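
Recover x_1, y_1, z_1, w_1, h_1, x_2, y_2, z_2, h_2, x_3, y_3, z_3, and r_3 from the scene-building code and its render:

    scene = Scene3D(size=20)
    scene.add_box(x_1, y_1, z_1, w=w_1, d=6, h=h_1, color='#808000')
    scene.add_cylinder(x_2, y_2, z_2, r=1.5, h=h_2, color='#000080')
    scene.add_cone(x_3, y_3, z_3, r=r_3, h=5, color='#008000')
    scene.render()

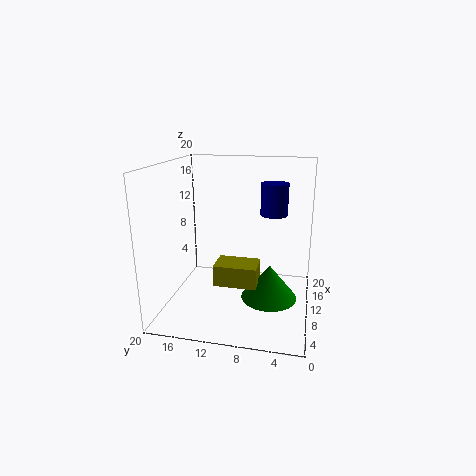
x_1 = 7.5, y_1 = 7, z_1 = 3.5, w_1 = 4, h_1 = 3, x_2 = 3.5, y_2 = 4.5, z_2 = 15.5, h_2 = 3.5, x_3 = 10.5, y_3 = 5.5, z_3 = 1, r_3 = 4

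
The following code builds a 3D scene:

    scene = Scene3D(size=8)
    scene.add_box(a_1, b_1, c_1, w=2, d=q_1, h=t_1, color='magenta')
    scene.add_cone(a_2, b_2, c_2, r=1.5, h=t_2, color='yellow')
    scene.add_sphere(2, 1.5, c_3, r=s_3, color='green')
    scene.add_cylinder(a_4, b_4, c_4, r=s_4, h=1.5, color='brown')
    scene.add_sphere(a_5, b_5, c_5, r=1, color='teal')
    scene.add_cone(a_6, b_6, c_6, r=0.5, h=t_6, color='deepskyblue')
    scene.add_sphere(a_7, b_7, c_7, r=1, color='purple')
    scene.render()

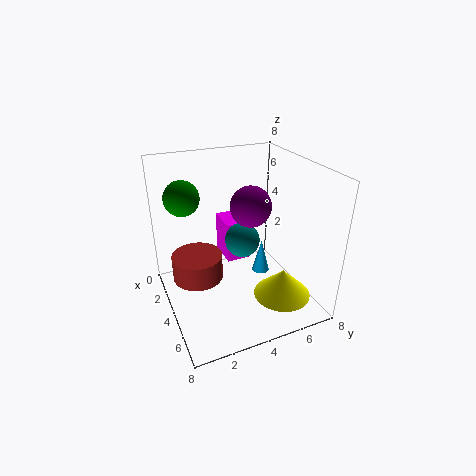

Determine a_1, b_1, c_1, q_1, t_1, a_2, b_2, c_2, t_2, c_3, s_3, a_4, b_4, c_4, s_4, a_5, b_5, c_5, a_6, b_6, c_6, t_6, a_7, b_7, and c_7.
a_1 = 0.5
b_1 = 4
c_1 = 1.5
q_1 = 1.5
t_1 = 2.5
a_2 = 6.5
b_2 = 5.5
c_2 = 1.5
t_2 = 1.5
c_3 = 6
s_3 = 1
a_4 = 2.5
b_4 = 2
c_4 = 1
s_4 = 1.5
a_5 = 3.5
b_5 = 4.5
c_5 = 3.5
a_6 = 4
b_6 = 5.5
c_6 = 1.5
t_6 = 2
a_7 = 5.5
b_7 = 4
c_7 = 6.5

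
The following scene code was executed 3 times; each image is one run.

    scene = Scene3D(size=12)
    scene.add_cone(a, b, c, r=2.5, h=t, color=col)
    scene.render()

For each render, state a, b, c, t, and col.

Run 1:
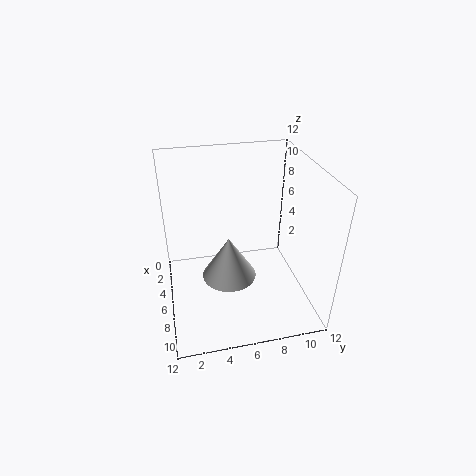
a = 4.5
b = 5.5
c = 1
t = 4
col = 'lightgray'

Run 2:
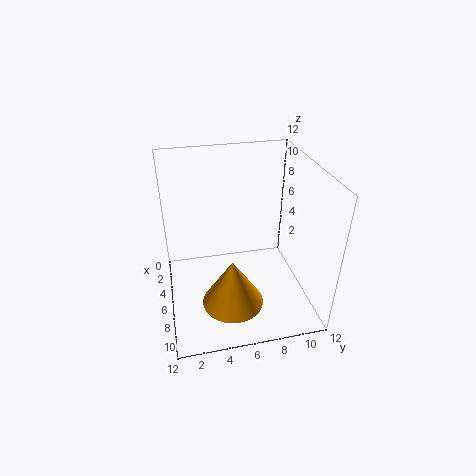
a = 8.5
b = 5
c = 1.5
t = 4
col = 'orange'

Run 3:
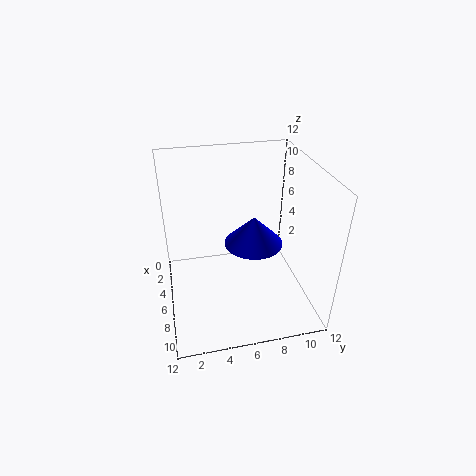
a = 5.5
b = 7.5
c = 5
t = 2.5
col = 'blue'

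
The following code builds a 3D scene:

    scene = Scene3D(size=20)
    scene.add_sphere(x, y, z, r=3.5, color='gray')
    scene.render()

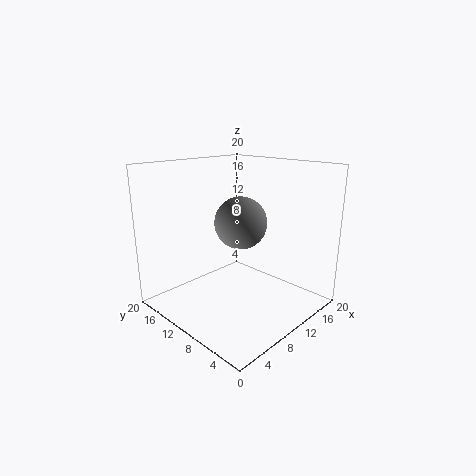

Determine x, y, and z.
x = 9.5
y = 9
z = 12.5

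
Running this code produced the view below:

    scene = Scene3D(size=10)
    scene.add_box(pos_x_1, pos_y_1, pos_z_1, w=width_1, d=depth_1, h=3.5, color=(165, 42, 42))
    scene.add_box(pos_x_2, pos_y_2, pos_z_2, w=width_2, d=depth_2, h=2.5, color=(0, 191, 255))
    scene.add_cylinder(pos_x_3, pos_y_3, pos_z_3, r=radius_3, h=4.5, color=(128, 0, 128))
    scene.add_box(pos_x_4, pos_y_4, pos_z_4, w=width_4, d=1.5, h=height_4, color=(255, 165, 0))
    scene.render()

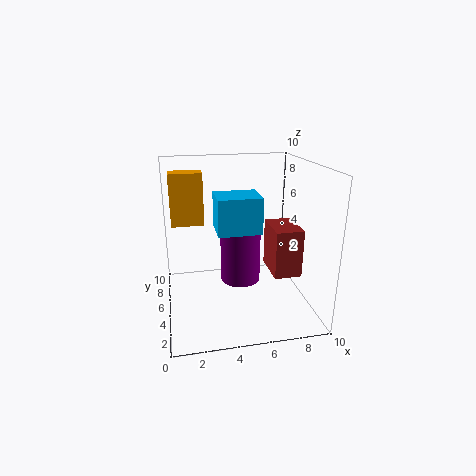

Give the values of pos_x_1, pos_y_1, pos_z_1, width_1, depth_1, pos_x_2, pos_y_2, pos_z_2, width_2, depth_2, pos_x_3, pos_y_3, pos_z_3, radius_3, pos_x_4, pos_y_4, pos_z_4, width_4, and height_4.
pos_x_1 = 7.5; pos_y_1 = 4; pos_z_1 = 2; width_1 = 2; depth_1 = 3; pos_x_2 = 3.5; pos_y_2 = 4; pos_z_2 = 5.5; width_2 = 3; depth_2 = 2.5; pos_x_3 = 5.5; pos_y_3 = 6.5; pos_z_3 = 1; radius_3 = 1.5; pos_x_4 = 0.5; pos_y_4 = 8; pos_z_4 = 5; width_4 = 2.5; height_4 = 4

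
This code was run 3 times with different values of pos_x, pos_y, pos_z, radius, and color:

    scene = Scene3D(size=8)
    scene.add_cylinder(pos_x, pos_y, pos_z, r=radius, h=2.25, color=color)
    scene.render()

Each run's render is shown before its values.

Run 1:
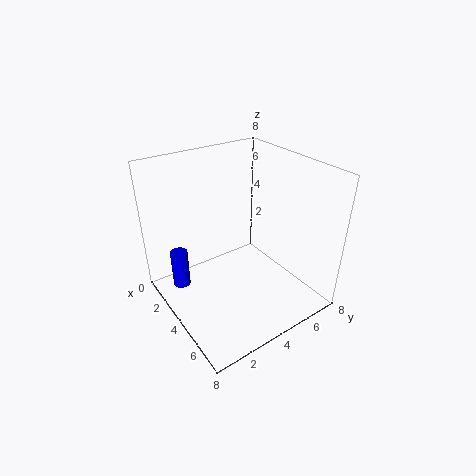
pos_x = 2, pos_y = 1.25, pos_z = 0.75, radius = 0.5, color = 'blue'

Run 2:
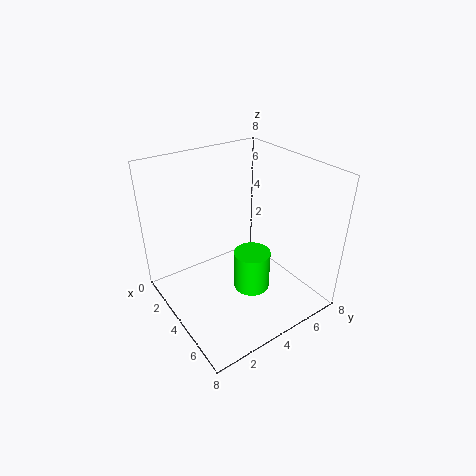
pos_x = 5, pos_y = 4.25, pos_z = 1.25, radius = 1, color = 'lime'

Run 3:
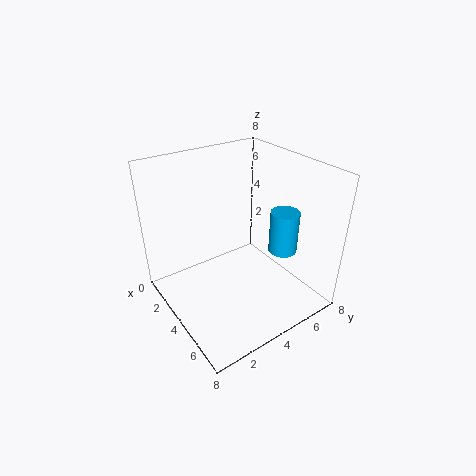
pos_x = 6, pos_y = 5.5, pos_z = 3.75, radius = 0.75, color = 'deepskyblue'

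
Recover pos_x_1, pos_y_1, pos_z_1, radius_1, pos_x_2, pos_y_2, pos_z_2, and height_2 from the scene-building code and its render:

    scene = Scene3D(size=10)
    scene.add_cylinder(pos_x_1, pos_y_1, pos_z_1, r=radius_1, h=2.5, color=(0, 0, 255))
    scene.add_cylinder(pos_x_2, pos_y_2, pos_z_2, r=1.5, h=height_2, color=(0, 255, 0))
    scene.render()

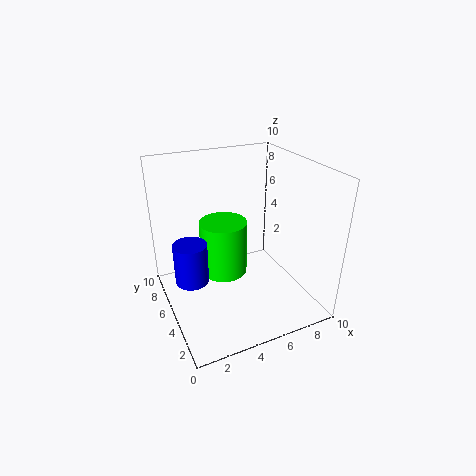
pos_x_1 = 1
pos_y_1 = 3
pos_z_1 = 4
radius_1 = 1
pos_x_2 = 3.5
pos_y_2 = 4
pos_z_2 = 3.5
height_2 = 3.5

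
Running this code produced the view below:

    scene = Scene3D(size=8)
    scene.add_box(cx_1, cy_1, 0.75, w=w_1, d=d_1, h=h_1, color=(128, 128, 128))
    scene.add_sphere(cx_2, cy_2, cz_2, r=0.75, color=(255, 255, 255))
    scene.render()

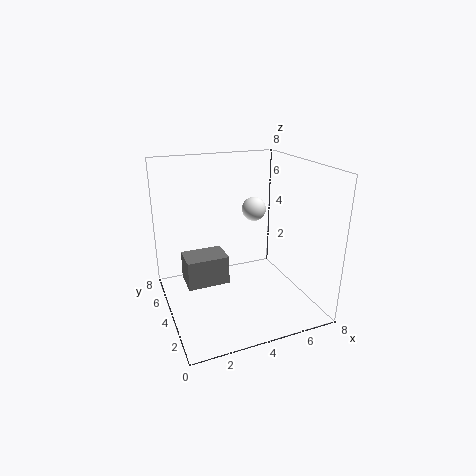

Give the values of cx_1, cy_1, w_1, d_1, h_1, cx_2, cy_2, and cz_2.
cx_1 = 1.25; cy_1 = 4.75; w_1 = 2.5; d_1 = 1.75; h_1 = 1.75; cx_2 = 6; cy_2 = 6.25; cz_2 = 4.75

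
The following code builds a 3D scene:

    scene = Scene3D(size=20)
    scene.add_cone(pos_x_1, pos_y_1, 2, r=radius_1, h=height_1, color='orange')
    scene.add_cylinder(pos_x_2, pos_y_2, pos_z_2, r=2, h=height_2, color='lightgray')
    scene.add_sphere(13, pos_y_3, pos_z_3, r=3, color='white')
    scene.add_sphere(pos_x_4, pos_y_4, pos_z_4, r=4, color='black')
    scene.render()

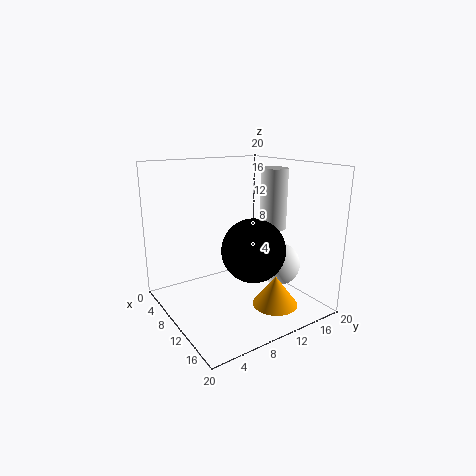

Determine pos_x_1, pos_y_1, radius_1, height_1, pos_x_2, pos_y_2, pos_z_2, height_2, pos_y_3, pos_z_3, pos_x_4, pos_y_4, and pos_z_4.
pos_x_1 = 16
pos_y_1 = 12
radius_1 = 3
height_1 = 4
pos_x_2 = 9
pos_y_2 = 17
pos_z_2 = 10
height_2 = 9
pos_y_3 = 15
pos_z_3 = 6
pos_x_4 = 15
pos_y_4 = 9
pos_z_4 = 10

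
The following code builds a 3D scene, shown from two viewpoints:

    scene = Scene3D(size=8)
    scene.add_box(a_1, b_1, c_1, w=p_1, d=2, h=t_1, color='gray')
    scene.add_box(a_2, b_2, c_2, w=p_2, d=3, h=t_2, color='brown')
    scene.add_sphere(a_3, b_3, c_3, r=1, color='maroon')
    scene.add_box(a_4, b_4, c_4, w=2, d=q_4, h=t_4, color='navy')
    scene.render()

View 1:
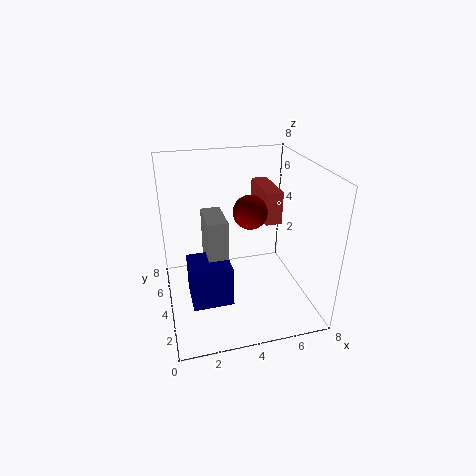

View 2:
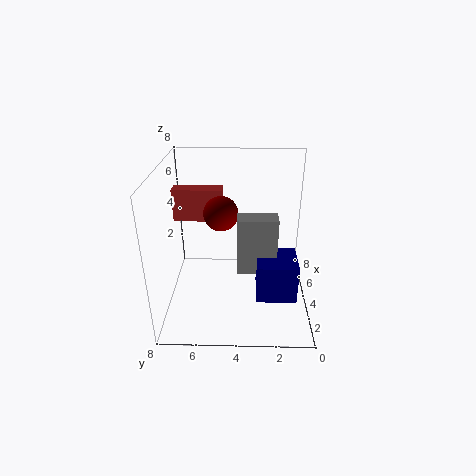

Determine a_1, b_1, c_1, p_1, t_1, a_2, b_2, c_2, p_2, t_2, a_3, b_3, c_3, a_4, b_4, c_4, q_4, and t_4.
a_1 = 2
b_1 = 2
c_1 = 3
p_1 = 1
t_1 = 3
a_2 = 6
b_2 = 5
c_2 = 4
p_2 = 1
t_2 = 2
a_3 = 5
b_3 = 5
c_3 = 5
a_4 = 1
b_4 = 1
c_4 = 2
q_4 = 2
t_4 = 2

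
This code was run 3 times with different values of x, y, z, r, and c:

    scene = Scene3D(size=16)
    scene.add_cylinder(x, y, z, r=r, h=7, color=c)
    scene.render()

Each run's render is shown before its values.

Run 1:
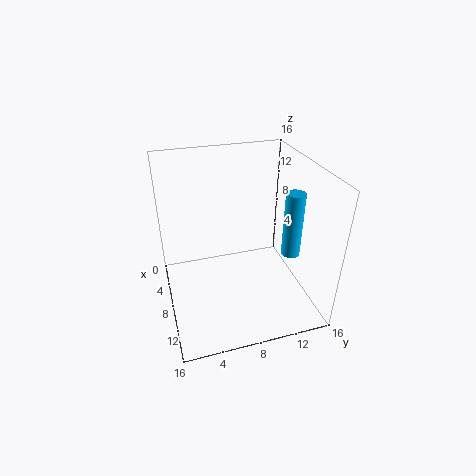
x = 11, y = 13, z = 7, r = 1, c = 'deepskyblue'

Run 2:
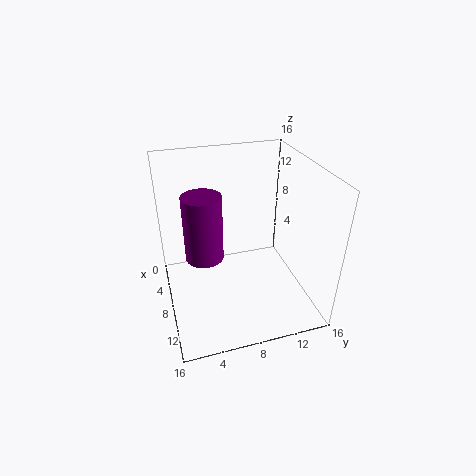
x = 9, y = 4, z = 7, r = 2, c = 'purple'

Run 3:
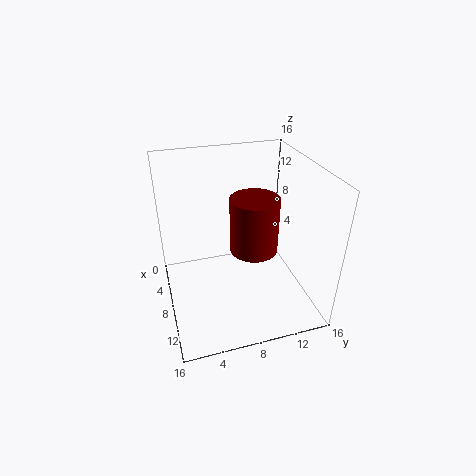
x = 5, y = 11, z = 4, r = 3, c = 'maroon'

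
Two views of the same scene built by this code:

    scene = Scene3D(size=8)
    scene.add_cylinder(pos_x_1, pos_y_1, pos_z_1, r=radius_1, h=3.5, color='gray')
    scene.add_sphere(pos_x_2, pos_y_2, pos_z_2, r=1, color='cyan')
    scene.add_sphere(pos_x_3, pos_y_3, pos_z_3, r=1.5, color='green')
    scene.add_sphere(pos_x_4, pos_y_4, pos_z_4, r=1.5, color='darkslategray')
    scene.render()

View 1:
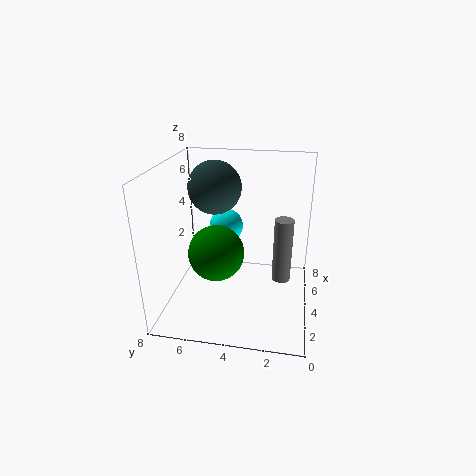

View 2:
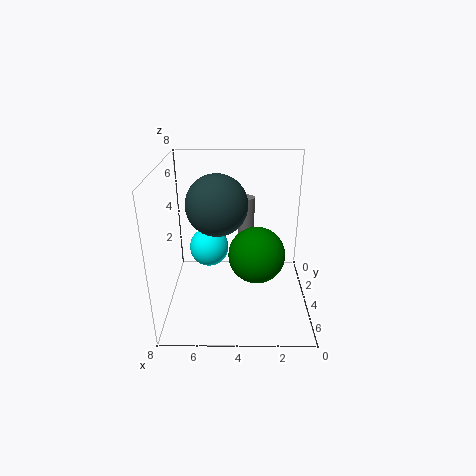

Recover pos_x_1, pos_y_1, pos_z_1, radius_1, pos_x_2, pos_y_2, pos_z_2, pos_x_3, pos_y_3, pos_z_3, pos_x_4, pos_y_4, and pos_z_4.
pos_x_1 = 3.5
pos_y_1 = 1.5
pos_z_1 = 2
radius_1 = 0.5
pos_x_2 = 5.5
pos_y_2 = 5
pos_z_2 = 4
pos_x_3 = 3
pos_y_3 = 5
pos_z_3 = 3.5
pos_x_4 = 5
pos_y_4 = 5.5
pos_z_4 = 6.5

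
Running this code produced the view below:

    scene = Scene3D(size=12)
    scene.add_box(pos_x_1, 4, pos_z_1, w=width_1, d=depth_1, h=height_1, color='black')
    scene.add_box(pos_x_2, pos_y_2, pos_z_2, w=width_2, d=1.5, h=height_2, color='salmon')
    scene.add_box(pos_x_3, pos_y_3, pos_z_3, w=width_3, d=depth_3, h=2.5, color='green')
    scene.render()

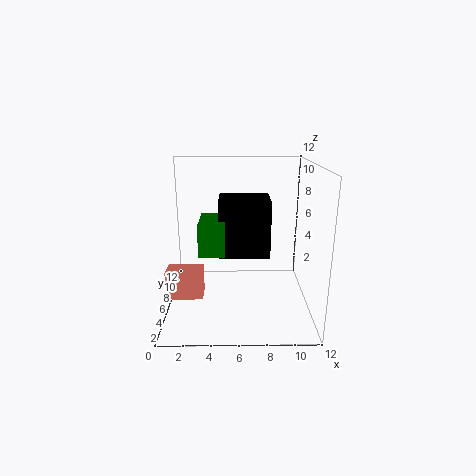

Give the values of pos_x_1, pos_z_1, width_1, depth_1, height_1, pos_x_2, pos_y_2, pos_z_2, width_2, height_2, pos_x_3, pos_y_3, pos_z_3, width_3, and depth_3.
pos_x_1 = 4.5, pos_z_1 = 5, width_1 = 4, depth_1 = 3.5, height_1 = 4.5, pos_x_2 = 1, pos_y_2 = 0.5, pos_z_2 = 3.5, width_2 = 2.5, height_2 = 2, pos_x_3 = 3, pos_y_3 = 3, pos_z_3 = 5.5, width_3 = 2, depth_3 = 3.5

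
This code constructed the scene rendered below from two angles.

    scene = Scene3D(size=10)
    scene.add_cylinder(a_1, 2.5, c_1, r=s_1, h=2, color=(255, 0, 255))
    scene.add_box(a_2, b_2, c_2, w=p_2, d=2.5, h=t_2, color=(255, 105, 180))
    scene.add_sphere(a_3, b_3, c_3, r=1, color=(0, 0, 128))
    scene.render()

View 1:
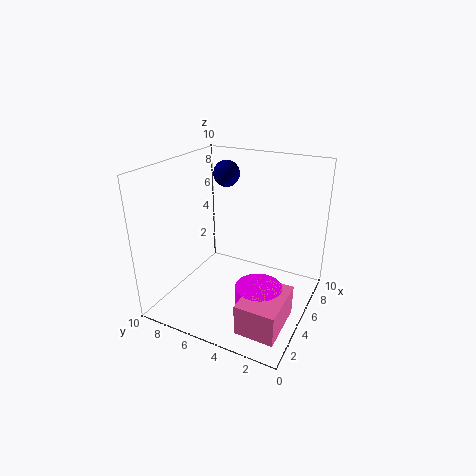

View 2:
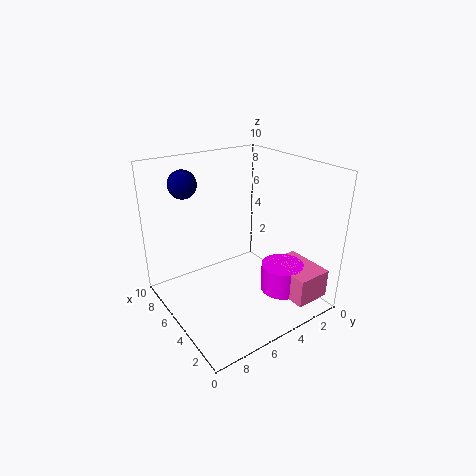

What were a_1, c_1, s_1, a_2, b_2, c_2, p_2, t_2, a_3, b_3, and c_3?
a_1 = 3, c_1 = 1, s_1 = 1.5, a_2 = 0.5, b_2 = 0.5, c_2 = 1, p_2 = 3.5, t_2 = 2, a_3 = 8, b_3 = 7.5, c_3 = 8.5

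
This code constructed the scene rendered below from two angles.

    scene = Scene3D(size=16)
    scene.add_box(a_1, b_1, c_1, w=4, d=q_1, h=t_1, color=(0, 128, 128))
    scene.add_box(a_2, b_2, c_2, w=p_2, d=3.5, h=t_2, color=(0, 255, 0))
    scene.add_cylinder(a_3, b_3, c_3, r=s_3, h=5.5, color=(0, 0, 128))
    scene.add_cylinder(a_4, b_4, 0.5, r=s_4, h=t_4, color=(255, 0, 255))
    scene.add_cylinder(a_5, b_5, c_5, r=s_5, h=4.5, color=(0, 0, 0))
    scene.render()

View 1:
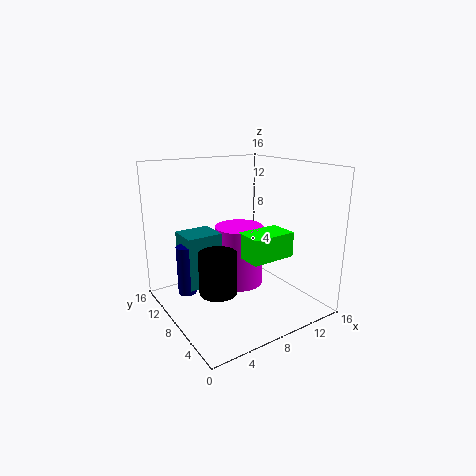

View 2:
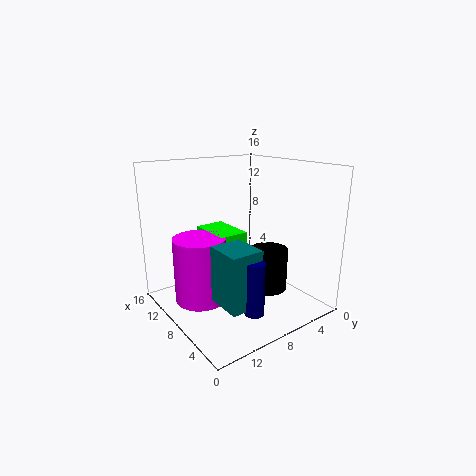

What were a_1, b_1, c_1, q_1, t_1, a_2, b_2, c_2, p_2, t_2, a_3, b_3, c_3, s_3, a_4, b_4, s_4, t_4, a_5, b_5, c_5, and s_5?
a_1 = 2.5, b_1 = 9, c_1 = 2.5, q_1 = 3.5, t_1 = 6, a_2 = 9, b_2 = 6, c_2 = 5, p_2 = 5.5, t_2 = 3, a_3 = 2.5, b_3 = 10, c_3 = 2, s_3 = 1, a_4 = 10.5, b_4 = 11.5, s_4 = 3, t_4 = 7.5, a_5 = 4.5, b_5 = 6.5, c_5 = 3, s_5 = 2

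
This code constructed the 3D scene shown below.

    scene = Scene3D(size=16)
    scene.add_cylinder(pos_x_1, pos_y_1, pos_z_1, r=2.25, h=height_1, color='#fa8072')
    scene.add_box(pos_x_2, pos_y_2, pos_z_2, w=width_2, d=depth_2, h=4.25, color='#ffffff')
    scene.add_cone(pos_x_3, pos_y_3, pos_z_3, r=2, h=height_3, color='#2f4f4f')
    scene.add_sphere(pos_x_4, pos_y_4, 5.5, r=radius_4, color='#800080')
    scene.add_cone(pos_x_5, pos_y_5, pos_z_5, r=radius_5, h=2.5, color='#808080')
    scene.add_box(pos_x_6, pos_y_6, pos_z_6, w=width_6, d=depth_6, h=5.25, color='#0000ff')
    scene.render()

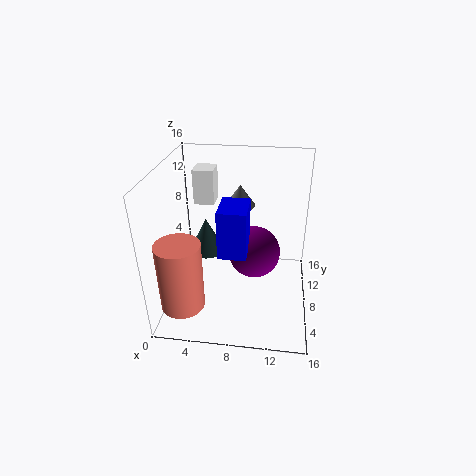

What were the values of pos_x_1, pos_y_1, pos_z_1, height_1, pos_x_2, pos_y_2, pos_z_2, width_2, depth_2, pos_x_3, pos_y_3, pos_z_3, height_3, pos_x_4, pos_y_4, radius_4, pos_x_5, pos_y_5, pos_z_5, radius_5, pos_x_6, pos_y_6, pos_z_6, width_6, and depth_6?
pos_x_1 = 3; pos_y_1 = 2.25; pos_z_1 = 3; height_1 = 7.25; pos_x_2 = 2; pos_y_2 = 12.25; pos_z_2 = 9.75; width_2 = 2.5; depth_2 = 2.75; pos_x_3 = 4.25; pos_y_3 = 8.75; pos_z_3 = 5.75; height_3 = 4; pos_x_4 = 9.75; pos_y_4 = 9.25; radius_4 = 3; pos_x_5 = 7.75; pos_y_5 = 11.75; pos_z_5 = 10.25; radius_5 = 1.75; pos_x_6 = 6.25; pos_y_6 = 4.75; pos_z_6 = 7.25; width_6 = 3; depth_6 = 4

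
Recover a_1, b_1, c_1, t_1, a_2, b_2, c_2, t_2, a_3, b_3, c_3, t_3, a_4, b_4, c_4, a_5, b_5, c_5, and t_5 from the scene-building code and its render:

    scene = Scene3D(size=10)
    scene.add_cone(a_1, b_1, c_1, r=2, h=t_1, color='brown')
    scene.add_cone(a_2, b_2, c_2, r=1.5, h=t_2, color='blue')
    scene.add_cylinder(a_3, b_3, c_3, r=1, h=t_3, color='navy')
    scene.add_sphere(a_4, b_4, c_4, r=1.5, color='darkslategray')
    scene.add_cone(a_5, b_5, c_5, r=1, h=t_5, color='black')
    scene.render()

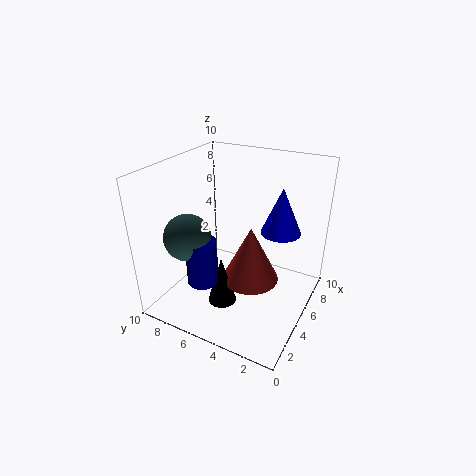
a_1 = 5, b_1 = 4, c_1 = 2, t_1 = 4, a_2 = 8, b_2 = 3, c_2 = 4.5, t_2 = 3.5, a_3 = 2, b_3 = 6, c_3 = 3, t_3 = 3, a_4 = 2, b_4 = 7, c_4 = 6, a_5 = 3.5, b_5 = 5.5, c_5 = 0.5, t_5 = 3.5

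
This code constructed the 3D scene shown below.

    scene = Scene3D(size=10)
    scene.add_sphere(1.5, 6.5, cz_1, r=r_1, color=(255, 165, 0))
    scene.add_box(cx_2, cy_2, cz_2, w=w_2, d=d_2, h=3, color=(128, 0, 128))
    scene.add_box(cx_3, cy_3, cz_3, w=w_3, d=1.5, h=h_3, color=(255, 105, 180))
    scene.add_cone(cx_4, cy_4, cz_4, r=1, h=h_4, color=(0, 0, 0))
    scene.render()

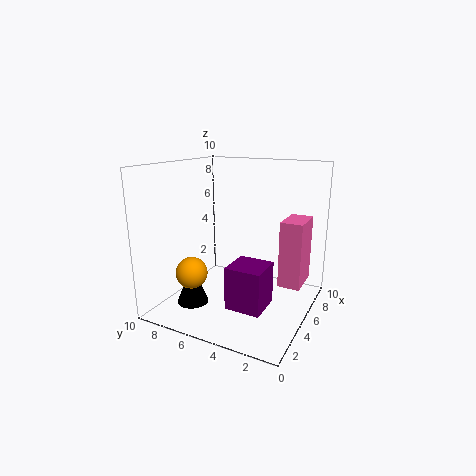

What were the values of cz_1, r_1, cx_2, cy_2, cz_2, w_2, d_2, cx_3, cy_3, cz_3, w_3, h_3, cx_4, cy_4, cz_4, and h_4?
cz_1 = 3.5
r_1 = 1
cx_2 = 3
cy_2 = 2.5
cz_2 = 0.5
w_2 = 2.5
d_2 = 2.5
cx_3 = 5
cy_3 = 0.5
cz_3 = 2
w_3 = 2.5
h_3 = 4.5
cx_4 = 1.5
cy_4 = 6.5
cz_4 = 1.5
h_4 = 2.5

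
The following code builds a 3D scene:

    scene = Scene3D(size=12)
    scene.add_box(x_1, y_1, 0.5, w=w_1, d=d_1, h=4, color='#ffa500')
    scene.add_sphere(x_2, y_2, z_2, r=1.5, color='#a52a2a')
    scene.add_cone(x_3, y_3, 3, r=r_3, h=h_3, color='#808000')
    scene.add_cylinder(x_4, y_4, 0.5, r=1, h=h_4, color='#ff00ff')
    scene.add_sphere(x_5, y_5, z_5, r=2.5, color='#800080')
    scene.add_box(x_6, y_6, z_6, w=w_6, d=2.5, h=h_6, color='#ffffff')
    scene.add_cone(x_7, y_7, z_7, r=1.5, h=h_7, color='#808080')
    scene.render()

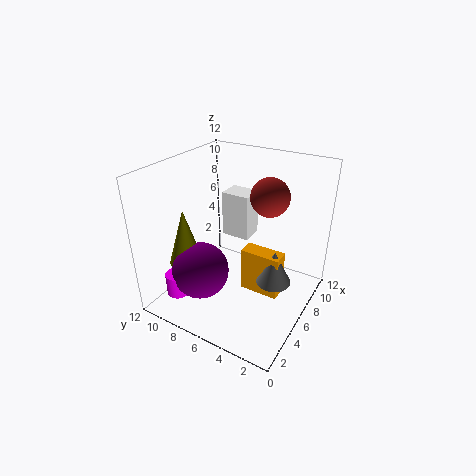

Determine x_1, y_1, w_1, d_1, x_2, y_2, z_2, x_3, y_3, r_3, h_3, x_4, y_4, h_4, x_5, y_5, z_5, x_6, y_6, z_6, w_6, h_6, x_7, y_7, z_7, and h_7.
x_1 = 6.5; y_1 = 2.5; w_1 = 1.5; d_1 = 3.5; x_2 = 6.5; y_2 = 3.5; z_2 = 10; x_3 = 4.5; y_3 = 10.5; r_3 = 1.5; h_3 = 5; x_4 = 3; y_4 = 10.5; h_4 = 2; x_5 = 4.5; y_5 = 9; z_5 = 2.5; x_6 = 7.5; y_6 = 6; z_6 = 5; w_6 = 2; h_6 = 4; x_7 = 7; y_7 = 3; z_7 = 2; h_7 = 3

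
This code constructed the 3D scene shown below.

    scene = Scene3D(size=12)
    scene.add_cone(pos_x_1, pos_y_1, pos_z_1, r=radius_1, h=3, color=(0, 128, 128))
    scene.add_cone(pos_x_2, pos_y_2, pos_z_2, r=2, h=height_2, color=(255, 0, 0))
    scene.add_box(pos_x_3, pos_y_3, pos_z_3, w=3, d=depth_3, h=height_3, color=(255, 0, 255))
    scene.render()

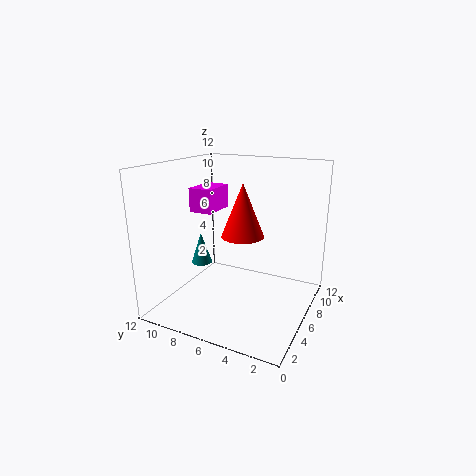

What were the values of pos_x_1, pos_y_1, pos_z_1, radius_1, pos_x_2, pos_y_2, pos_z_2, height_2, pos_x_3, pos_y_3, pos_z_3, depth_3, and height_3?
pos_x_1 = 8; pos_y_1 = 11; pos_z_1 = 2; radius_1 = 1; pos_x_2 = 9; pos_y_2 = 7; pos_z_2 = 5; height_2 = 5; pos_x_3 = 5; pos_y_3 = 8; pos_z_3 = 8; depth_3 = 2; height_3 = 2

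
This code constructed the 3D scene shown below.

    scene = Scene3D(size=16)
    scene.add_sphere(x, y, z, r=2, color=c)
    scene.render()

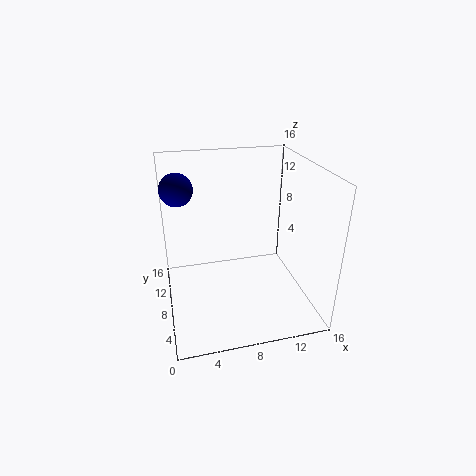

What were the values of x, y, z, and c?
x = 2; y = 14; z = 12; c = 'navy'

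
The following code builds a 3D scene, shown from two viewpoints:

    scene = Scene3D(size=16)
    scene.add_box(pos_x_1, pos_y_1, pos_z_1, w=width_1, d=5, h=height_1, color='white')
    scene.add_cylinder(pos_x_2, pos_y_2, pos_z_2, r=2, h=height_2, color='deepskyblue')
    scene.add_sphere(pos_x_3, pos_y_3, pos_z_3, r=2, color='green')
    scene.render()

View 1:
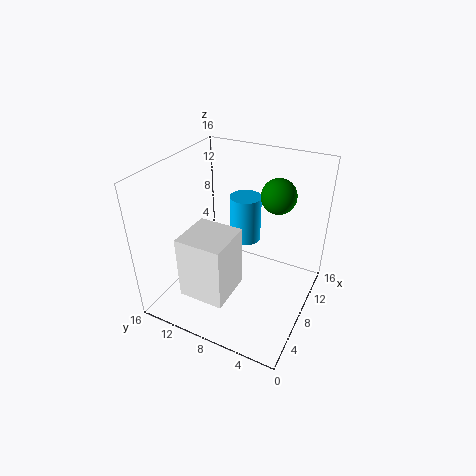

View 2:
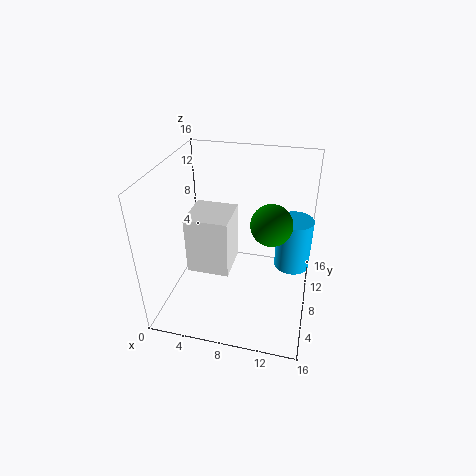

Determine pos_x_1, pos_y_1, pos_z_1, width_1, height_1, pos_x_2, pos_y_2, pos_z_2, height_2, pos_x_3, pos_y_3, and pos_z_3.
pos_x_1 = 2; pos_y_1 = 7; pos_z_1 = 3; width_1 = 5; height_1 = 7; pos_x_2 = 14; pos_y_2 = 10; pos_z_2 = 4; height_2 = 6; pos_x_3 = 12; pos_y_3 = 5; pos_z_3 = 12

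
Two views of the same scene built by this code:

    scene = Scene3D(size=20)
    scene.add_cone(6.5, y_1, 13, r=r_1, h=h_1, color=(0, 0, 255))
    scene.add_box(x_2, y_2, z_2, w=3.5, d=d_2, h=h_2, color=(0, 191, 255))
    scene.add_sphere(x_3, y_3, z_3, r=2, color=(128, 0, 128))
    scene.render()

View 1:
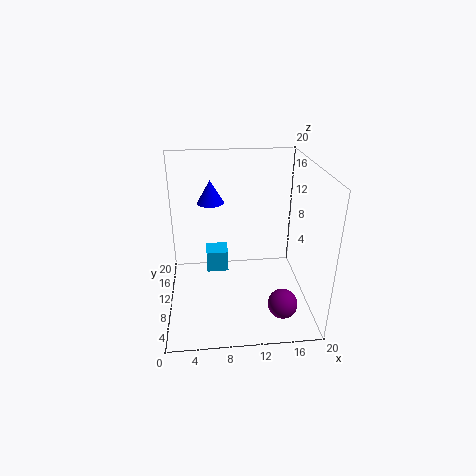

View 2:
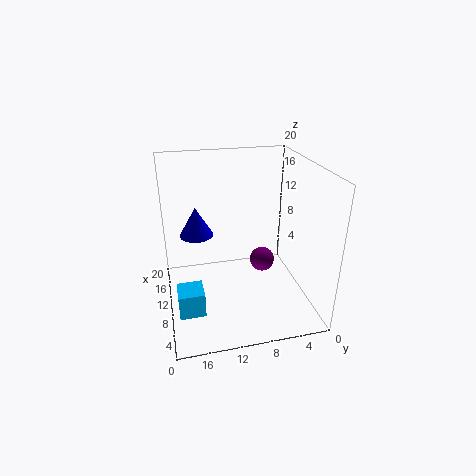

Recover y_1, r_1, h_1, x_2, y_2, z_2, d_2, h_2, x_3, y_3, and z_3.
y_1 = 16
r_1 = 2
h_1 = 3.5
x_2 = 5.5
y_2 = 15.5
z_2 = 1
d_2 = 3.5
h_2 = 3.5
x_3 = 15.5
y_3 = 4.5
z_3 = 2.5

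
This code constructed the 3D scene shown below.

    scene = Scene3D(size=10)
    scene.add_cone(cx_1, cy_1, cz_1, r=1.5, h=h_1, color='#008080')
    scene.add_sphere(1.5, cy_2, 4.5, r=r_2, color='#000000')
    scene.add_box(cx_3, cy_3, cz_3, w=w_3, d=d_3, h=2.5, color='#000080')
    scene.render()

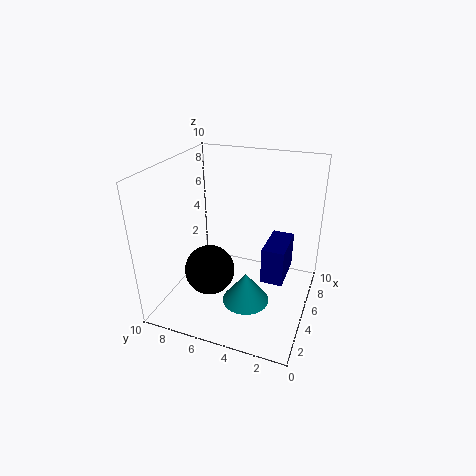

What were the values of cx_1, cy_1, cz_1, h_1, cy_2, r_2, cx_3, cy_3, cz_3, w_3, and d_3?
cx_1 = 2.5, cy_1 = 3.5, cz_1 = 2, h_1 = 2, cy_2 = 5.5, r_2 = 1.5, cx_3 = 4, cy_3 = 1.5, cz_3 = 2.5, w_3 = 3, d_3 = 1.5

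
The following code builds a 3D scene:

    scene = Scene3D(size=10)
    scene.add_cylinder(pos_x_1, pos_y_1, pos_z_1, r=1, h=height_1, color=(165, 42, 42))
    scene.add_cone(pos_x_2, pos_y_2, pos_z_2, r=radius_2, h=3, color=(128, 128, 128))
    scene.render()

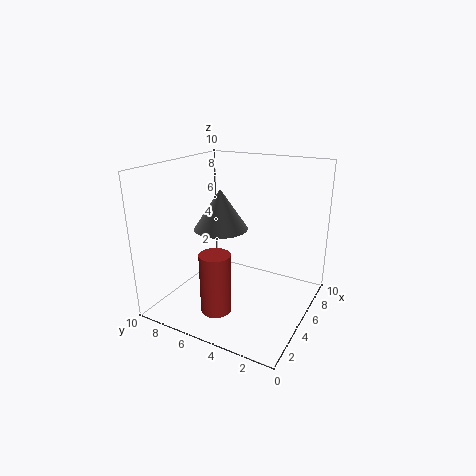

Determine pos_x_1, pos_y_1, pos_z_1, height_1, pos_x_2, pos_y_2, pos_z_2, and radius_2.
pos_x_1 = 2, pos_y_1 = 5, pos_z_1 = 1, height_1 = 4, pos_x_2 = 6, pos_y_2 = 7, pos_z_2 = 5, radius_2 = 2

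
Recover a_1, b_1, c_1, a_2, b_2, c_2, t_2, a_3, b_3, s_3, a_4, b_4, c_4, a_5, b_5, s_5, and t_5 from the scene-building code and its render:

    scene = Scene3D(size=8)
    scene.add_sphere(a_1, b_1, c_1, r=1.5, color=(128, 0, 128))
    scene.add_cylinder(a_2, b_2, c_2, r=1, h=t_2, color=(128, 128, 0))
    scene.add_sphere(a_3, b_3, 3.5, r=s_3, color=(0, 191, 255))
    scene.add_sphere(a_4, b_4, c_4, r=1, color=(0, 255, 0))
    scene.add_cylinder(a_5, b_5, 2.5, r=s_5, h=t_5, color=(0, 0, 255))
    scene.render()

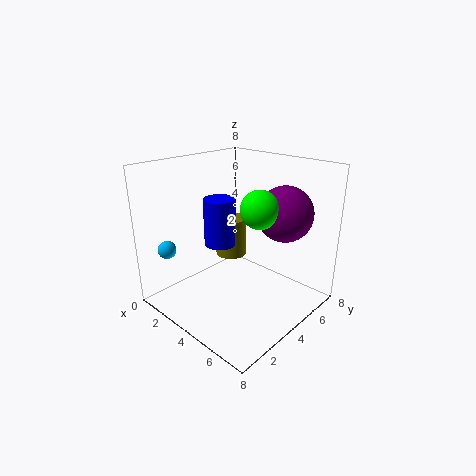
a_1 = 6; b_1 = 5.5; c_1 = 5.5; a_2 = 1.5; b_2 = 6; c_2 = 1.5; t_2 = 2.5; a_3 = 1.5; b_3 = 1; s_3 = 0.5; a_4 = 5.5; b_4 = 4; c_4 = 6; a_5 = 1.5; b_5 = 5; s_5 = 1; t_5 = 3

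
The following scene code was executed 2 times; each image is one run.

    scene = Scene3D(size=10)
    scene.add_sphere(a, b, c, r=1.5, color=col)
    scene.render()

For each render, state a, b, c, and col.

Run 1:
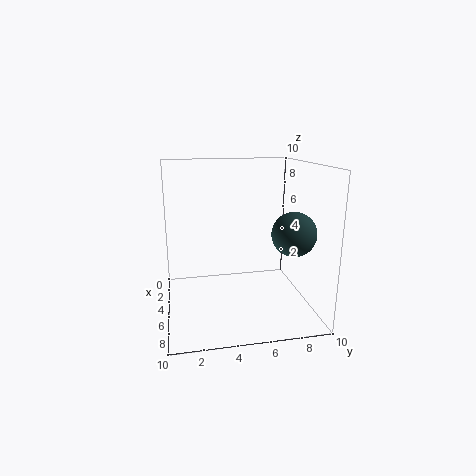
a = 6.5, b = 8.5, c = 5.5, col = 'darkslategray'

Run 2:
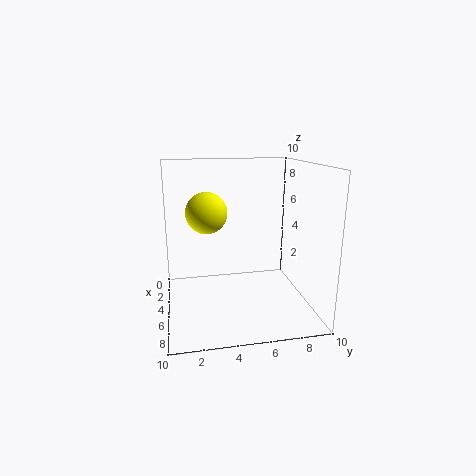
a = 3.5, b = 3, c = 6.5, col = 'yellow'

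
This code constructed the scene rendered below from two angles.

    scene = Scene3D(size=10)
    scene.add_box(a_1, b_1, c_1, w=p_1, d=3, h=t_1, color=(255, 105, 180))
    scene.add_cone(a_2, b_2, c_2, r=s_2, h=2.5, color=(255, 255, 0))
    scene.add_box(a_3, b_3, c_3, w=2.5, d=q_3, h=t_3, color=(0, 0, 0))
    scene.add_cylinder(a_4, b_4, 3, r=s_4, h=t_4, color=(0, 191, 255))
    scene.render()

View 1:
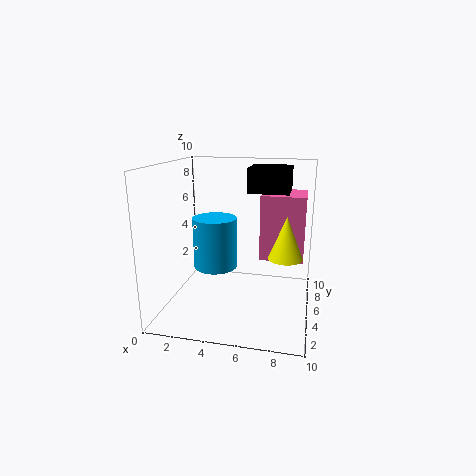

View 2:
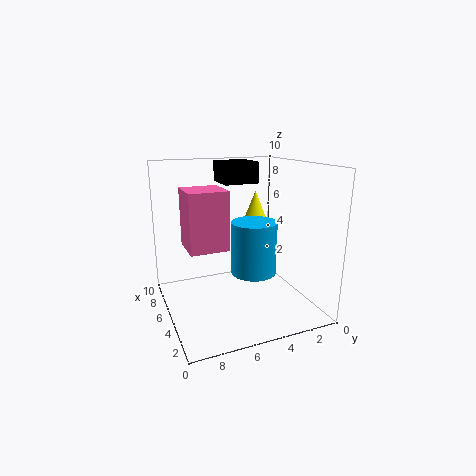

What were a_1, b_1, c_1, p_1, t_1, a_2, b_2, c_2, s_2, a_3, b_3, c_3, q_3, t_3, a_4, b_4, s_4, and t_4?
a_1 = 6.5
b_1 = 5
c_1 = 3.5
p_1 = 3
t_1 = 4.5
a_2 = 8.5
b_2 = 2
c_2 = 5
s_2 = 1
a_3 = 6
b_3 = 3
c_3 = 8.5
q_3 = 2.5
t_3 = 1.5
a_4 = 3.5
b_4 = 4.5
s_4 = 1.5
t_4 = 3.5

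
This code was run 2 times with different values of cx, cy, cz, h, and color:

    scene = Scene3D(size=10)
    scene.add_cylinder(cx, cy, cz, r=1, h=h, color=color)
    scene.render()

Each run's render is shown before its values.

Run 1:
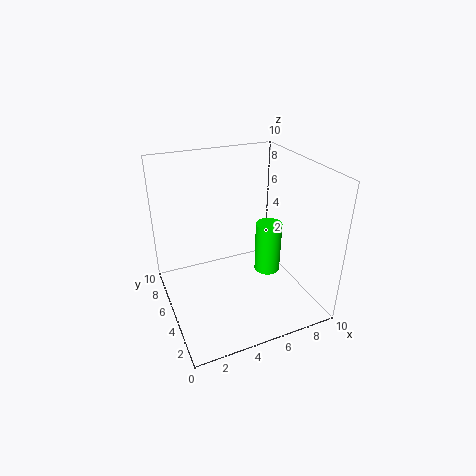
cx = 8; cy = 6; cz = 1; h = 4; color = 'lime'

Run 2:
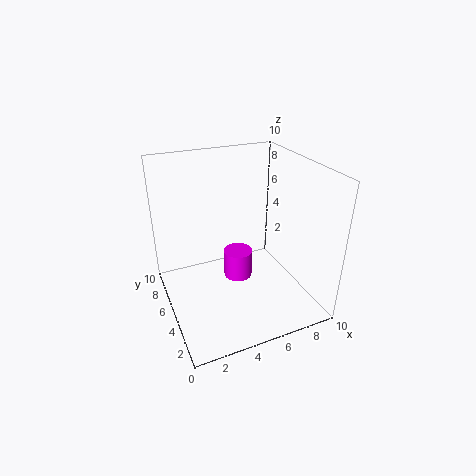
cx = 5; cy = 5; cz = 2; h = 2; color = 'magenta'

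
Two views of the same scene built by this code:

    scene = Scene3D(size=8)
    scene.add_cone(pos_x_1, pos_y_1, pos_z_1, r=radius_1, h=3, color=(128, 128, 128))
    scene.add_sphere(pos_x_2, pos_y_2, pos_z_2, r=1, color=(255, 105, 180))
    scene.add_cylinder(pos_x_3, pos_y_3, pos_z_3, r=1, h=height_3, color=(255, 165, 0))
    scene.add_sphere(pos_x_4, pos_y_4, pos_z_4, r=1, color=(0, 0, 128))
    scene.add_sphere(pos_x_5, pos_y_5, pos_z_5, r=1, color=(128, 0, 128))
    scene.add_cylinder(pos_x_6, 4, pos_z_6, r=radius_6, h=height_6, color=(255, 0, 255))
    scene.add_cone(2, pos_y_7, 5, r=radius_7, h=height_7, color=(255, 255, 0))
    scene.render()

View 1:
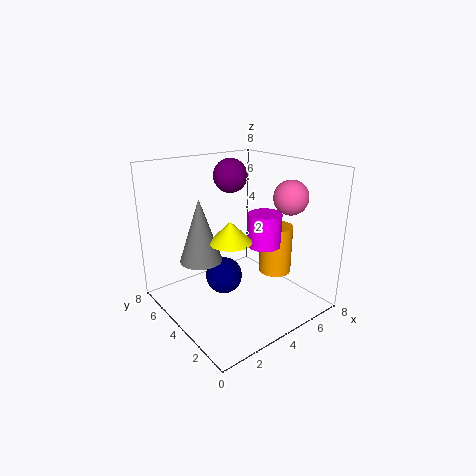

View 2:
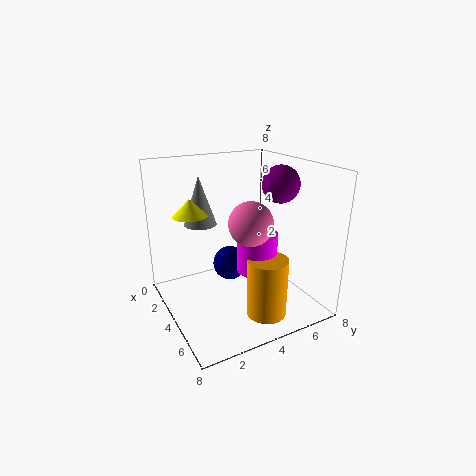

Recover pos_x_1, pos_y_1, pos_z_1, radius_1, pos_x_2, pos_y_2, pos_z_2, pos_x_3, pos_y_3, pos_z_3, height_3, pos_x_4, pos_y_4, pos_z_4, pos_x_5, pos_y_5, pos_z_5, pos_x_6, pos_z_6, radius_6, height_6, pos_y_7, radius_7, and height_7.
pos_x_1 = 1
pos_y_1 = 3
pos_z_1 = 4
radius_1 = 1
pos_x_2 = 7
pos_y_2 = 3
pos_z_2 = 6
pos_x_3 = 7
pos_y_3 = 4
pos_z_3 = 1
height_3 = 3
pos_x_4 = 3
pos_y_4 = 4
pos_z_4 = 2
pos_x_5 = 5
pos_y_5 = 6
pos_z_5 = 7
pos_x_6 = 6
pos_z_6 = 3
radius_6 = 1
height_6 = 2
pos_y_7 = 2
radius_7 = 1
height_7 = 1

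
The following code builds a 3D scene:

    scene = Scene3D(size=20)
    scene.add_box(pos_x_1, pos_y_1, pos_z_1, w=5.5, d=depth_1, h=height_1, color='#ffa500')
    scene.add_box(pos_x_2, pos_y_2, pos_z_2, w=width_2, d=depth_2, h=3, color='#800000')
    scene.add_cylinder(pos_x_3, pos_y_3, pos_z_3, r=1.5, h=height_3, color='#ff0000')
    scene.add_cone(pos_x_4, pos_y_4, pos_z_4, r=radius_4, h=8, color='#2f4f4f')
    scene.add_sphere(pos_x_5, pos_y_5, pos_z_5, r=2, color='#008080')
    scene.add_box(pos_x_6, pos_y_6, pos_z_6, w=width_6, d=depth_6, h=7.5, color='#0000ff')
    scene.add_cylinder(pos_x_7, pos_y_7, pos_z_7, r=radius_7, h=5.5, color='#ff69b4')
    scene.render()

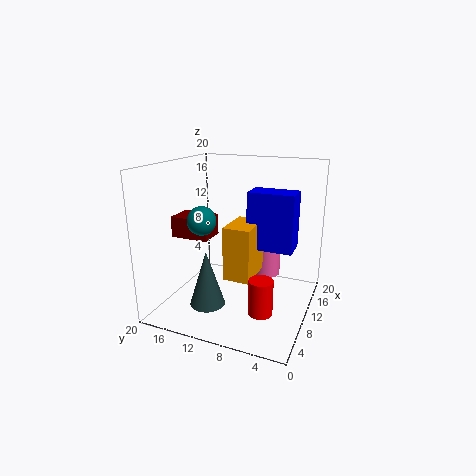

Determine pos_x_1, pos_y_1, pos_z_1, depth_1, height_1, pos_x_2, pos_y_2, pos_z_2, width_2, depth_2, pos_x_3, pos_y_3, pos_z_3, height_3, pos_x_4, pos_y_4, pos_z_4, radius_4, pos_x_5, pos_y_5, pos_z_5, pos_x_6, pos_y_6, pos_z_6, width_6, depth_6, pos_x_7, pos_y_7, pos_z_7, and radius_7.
pos_x_1 = 5
pos_y_1 = 6.5
pos_z_1 = 6
depth_1 = 3.5
height_1 = 7
pos_x_2 = 8
pos_y_2 = 14
pos_z_2 = 9.5
width_2 = 4
depth_2 = 5.5
pos_x_3 = 4
pos_y_3 = 4.5
pos_z_3 = 3
height_3 = 4.5
pos_x_4 = 7
pos_y_4 = 13.5
pos_z_4 = 0.5
radius_4 = 2.5
pos_x_5 = 8
pos_y_5 = 14.5
pos_z_5 = 12.5
pos_x_6 = 8
pos_y_6 = 2
pos_z_6 = 9.5
width_6 = 3.5
depth_6 = 6
pos_x_7 = 14
pos_y_7 = 7
pos_z_7 = 3.5
radius_7 = 2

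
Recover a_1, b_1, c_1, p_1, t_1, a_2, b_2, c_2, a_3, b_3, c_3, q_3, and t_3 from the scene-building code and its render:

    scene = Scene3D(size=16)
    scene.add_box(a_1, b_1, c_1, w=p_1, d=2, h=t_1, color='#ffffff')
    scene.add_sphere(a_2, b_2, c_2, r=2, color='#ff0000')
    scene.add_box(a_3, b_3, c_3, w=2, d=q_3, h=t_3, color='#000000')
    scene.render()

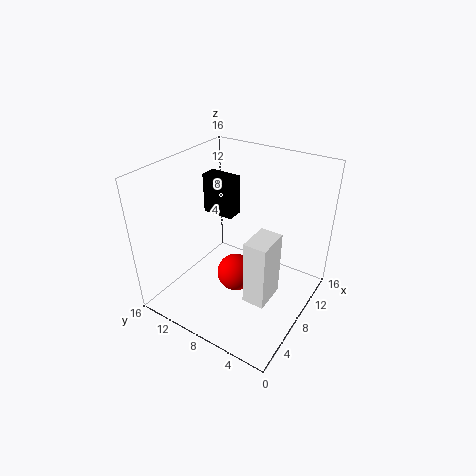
a_1 = 1; b_1 = 1; c_1 = 7; p_1 = 3; t_1 = 6; a_2 = 6; b_2 = 7; c_2 = 5; a_3 = 11; b_3 = 11; c_3 = 8; q_3 = 4; t_3 = 5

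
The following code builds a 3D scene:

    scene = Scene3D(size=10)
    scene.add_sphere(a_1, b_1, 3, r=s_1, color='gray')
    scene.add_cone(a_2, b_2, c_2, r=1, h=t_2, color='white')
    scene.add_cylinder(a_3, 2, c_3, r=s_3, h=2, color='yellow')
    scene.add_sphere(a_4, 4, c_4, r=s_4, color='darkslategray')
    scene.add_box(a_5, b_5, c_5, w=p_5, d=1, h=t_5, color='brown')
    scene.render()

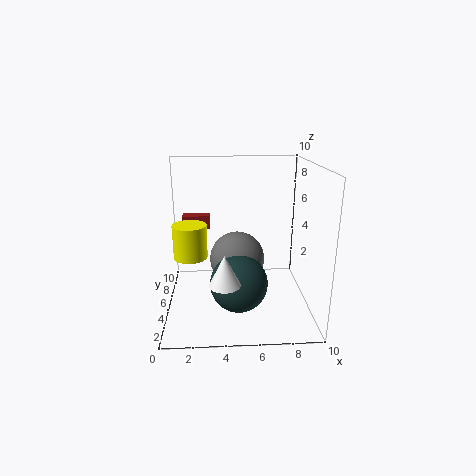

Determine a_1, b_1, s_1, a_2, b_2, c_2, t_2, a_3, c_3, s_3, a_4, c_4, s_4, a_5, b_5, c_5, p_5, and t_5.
a_1 = 5
b_1 = 6
s_1 = 2
a_2 = 4
b_2 = 2
c_2 = 3
t_2 = 2
a_3 = 2
c_3 = 5
s_3 = 1
a_4 = 5
c_4 = 2
s_4 = 2
a_5 = 1
b_5 = 7
c_5 = 5
p_5 = 2
t_5 = 1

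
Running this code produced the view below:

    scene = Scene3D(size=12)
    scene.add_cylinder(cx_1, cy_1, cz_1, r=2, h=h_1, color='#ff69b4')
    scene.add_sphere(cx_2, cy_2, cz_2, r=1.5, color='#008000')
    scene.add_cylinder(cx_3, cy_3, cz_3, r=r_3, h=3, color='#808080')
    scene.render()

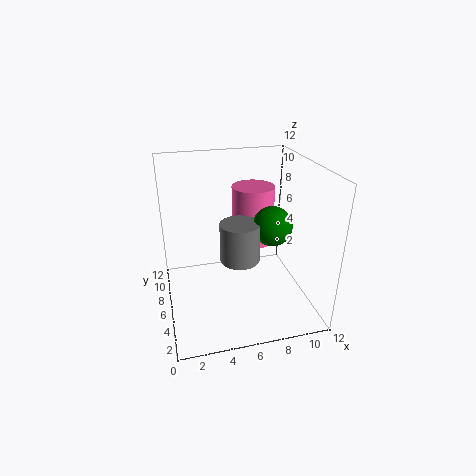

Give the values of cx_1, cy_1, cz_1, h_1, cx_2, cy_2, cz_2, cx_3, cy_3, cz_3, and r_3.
cx_1 = 8.5; cy_1 = 10; cz_1 = 3.5; h_1 = 5.5; cx_2 = 8; cy_2 = 3.5; cz_2 = 8; cx_3 = 5.5; cy_3 = 3.5; cz_3 = 5.5; r_3 = 1.5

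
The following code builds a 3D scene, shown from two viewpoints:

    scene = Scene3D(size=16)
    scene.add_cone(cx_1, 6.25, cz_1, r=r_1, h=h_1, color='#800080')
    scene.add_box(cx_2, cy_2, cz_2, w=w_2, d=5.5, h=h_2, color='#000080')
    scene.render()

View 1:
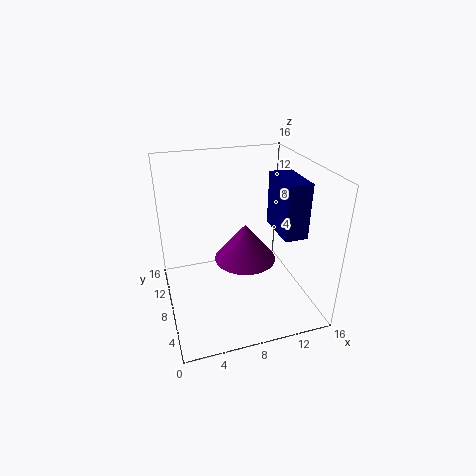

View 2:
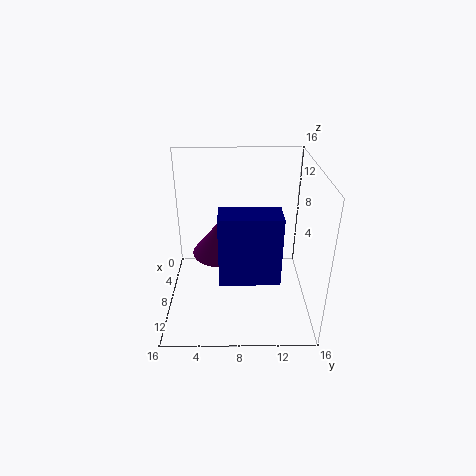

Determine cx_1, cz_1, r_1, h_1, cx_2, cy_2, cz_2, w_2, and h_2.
cx_1 = 8.25, cz_1 = 6.5, r_1 = 3.25, h_1 = 4, cx_2 = 13, cy_2 = 6.25, cz_2 = 7.5, w_2 = 2.75, h_2 = 6.5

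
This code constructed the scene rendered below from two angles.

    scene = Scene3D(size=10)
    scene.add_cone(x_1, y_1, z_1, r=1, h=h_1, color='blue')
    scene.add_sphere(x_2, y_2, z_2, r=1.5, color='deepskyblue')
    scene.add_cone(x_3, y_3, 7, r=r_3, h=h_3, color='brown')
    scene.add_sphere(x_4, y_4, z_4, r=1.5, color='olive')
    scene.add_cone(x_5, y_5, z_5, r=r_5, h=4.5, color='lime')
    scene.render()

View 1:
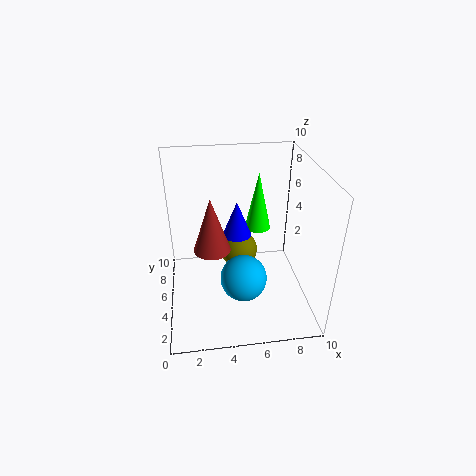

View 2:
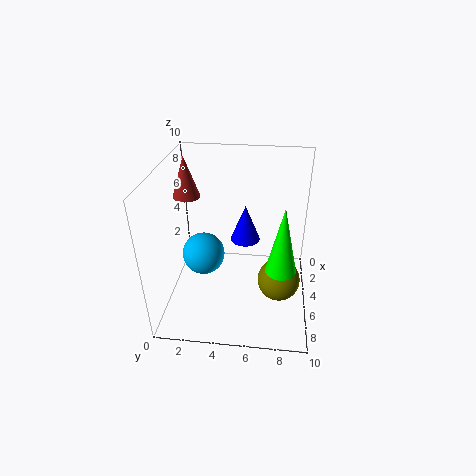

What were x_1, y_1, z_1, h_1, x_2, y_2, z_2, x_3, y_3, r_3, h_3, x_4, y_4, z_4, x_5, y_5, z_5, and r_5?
x_1 = 5, y_1 = 5.5, z_1 = 5, h_1 = 2.5, x_2 = 5, y_2 = 2.5, z_2 = 3.5, x_3 = 3, y_3 = 1, r_3 = 1, h_3 = 3, x_4 = 5.5, y_4 = 8, z_4 = 2, x_5 = 7, y_5 = 8, z_5 = 4, r_5 = 1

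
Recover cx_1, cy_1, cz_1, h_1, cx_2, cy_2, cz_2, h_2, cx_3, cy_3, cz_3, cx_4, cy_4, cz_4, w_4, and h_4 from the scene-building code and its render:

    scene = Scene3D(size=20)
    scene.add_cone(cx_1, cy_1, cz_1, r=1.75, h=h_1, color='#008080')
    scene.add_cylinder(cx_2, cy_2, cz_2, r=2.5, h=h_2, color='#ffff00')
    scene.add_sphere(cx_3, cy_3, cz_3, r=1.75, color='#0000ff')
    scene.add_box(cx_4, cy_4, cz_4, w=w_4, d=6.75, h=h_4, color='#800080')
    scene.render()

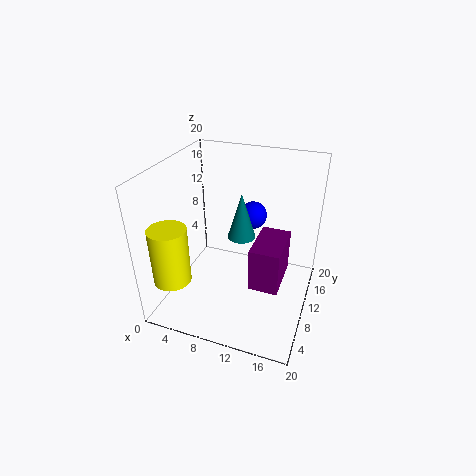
cx_1 = 11.5, cy_1 = 7.25, cz_1 = 12.25, h_1 = 5.75, cx_2 = 3, cy_2 = 3.5, cz_2 = 5.75, h_2 = 7.75, cx_3 = 12.25, cy_3 = 9.5, cz_3 = 14.25, cx_4 = 12.75, cy_4 = 6.25, cz_4 = 4.75, w_4 = 4, h_4 = 6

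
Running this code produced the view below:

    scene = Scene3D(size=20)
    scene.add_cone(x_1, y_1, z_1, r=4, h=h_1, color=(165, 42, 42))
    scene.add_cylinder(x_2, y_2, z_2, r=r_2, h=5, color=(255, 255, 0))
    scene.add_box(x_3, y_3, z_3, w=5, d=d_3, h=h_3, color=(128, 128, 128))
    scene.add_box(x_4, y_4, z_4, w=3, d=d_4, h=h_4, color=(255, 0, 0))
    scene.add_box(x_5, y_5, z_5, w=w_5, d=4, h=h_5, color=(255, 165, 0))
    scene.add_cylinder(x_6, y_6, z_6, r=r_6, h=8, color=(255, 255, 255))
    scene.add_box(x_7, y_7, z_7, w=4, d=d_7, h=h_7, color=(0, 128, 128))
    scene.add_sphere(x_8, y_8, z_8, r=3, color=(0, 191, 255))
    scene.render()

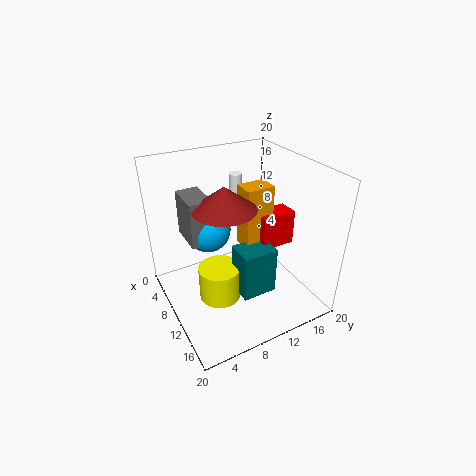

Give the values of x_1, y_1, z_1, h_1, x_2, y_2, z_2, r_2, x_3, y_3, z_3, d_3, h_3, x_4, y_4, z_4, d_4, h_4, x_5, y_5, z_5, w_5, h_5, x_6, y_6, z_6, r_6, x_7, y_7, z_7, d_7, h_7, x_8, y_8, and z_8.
x_1 = 12, y_1 = 7, z_1 = 16, h_1 = 3, x_2 = 10, y_2 = 7, z_2 = 1, r_2 = 3, x_3 = 6, y_3 = 3, z_3 = 11, d_3 = 3, h_3 = 6, x_4 = 9, y_4 = 13, z_4 = 8, d_4 = 5, h_4 = 5, x_5 = 8, y_5 = 11, z_5 = 8, w_5 = 3, h_5 = 9, x_6 = 2, y_6 = 14, z_6 = 8, r_6 = 1, x_7 = 10, y_7 = 9, z_7 = 2, d_7 = 5, h_7 = 7, x_8 = 9, y_8 = 6, z_8 = 12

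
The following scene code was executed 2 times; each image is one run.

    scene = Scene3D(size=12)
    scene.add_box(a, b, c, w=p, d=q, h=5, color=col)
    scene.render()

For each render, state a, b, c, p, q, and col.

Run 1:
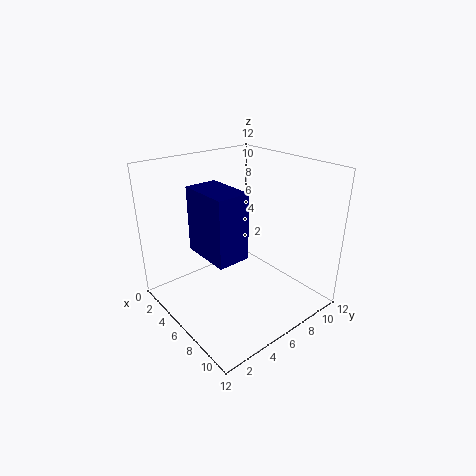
a = 5; b = 2; c = 6; p = 4; q = 2.5; col = 'navy'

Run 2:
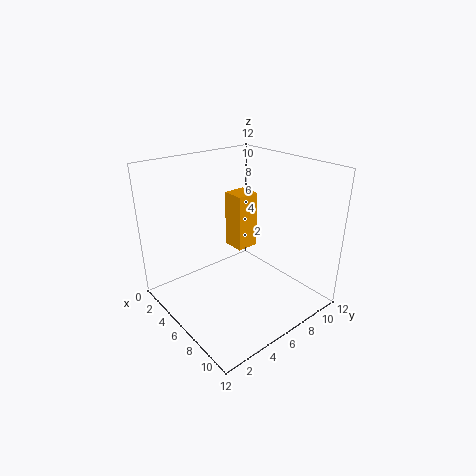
a = 3; b = 7; c = 4; p = 2; q = 2; col = 'orange'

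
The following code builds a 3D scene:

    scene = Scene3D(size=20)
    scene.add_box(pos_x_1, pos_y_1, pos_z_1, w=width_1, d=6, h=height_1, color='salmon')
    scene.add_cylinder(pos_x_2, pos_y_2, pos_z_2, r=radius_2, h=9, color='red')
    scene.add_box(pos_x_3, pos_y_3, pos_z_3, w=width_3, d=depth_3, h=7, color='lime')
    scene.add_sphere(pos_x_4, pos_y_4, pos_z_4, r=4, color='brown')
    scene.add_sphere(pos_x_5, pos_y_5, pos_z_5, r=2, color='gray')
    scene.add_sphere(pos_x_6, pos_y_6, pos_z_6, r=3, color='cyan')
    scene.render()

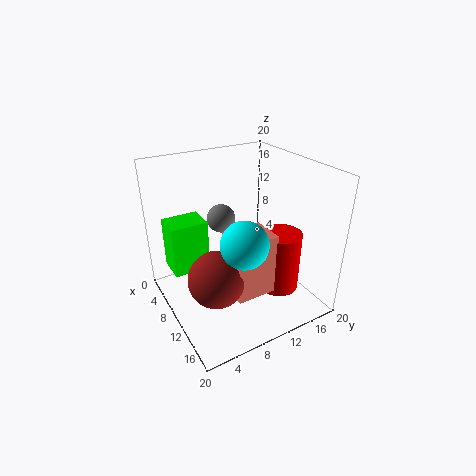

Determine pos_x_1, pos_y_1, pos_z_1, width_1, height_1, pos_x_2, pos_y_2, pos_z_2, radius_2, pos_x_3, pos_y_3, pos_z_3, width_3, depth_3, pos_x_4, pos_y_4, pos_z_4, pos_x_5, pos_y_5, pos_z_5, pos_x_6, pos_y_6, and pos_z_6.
pos_x_1 = 9; pos_y_1 = 8; pos_z_1 = 2; width_1 = 5; height_1 = 9; pos_x_2 = 12; pos_y_2 = 16; pos_z_2 = 1; radius_2 = 3; pos_x_3 = 5; pos_y_3 = 1; pos_z_3 = 6; width_3 = 4; depth_3 = 5; pos_x_4 = 11; pos_y_4 = 6; pos_z_4 = 5; pos_x_5 = 7; pos_y_5 = 9; pos_z_5 = 12; pos_x_6 = 15; pos_y_6 = 8; pos_z_6 = 12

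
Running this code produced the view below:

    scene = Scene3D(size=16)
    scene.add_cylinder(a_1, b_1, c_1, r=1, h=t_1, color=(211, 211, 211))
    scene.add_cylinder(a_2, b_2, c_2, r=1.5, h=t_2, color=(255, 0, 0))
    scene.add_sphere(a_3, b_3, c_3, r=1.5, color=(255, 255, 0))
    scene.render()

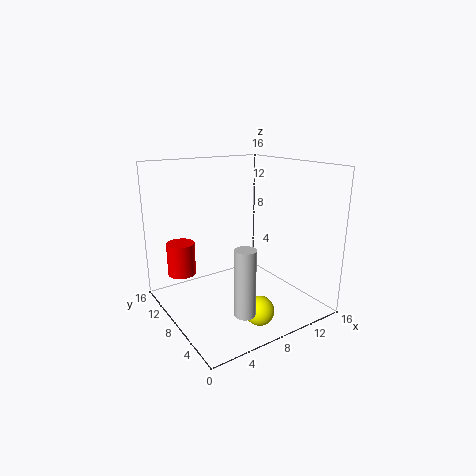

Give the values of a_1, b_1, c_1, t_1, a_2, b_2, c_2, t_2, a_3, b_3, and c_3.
a_1 = 4.5, b_1 = 1.5, c_1 = 3, t_1 = 6.5, a_2 = 2, b_2 = 10, c_2 = 4.5, t_2 = 3.5, a_3 = 7, b_3 = 2.5, c_3 = 2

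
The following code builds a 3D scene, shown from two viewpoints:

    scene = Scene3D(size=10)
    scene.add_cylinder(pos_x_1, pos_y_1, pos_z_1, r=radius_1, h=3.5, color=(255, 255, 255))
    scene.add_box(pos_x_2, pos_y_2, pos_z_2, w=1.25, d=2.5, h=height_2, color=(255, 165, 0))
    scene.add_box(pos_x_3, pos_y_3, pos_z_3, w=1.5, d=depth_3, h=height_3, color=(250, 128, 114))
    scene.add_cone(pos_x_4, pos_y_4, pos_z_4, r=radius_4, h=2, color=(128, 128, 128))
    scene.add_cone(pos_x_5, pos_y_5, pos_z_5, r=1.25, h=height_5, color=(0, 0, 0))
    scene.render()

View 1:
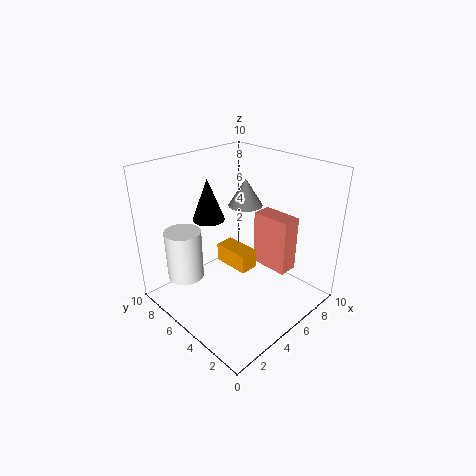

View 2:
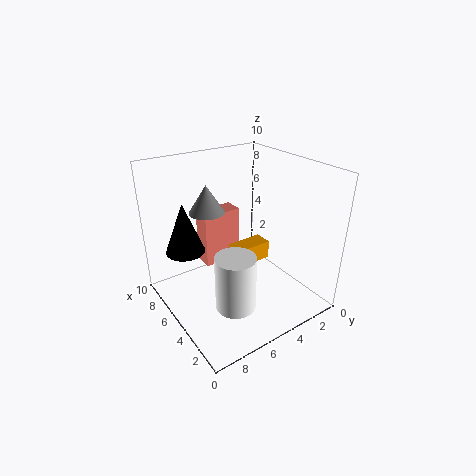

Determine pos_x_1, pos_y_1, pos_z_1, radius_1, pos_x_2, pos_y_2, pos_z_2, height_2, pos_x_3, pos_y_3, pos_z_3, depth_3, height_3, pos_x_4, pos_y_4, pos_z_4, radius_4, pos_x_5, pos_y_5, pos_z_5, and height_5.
pos_x_1 = 2, pos_y_1 = 7.25, pos_z_1 = 2.25, radius_1 = 1.25, pos_x_2 = 3.75, pos_y_2 = 3.25, pos_z_2 = 3.5, height_2 = 1.25, pos_x_3 = 7.75, pos_y_3 = 3, pos_z_3 = 1.5, depth_3 = 3, height_3 = 4.25, pos_x_4 = 7, pos_y_4 = 6.25, pos_z_4 = 6.5, radius_4 = 1.25, pos_x_5 = 5.5, pos_y_5 = 8.75, pos_z_5 = 5, height_5 = 3.25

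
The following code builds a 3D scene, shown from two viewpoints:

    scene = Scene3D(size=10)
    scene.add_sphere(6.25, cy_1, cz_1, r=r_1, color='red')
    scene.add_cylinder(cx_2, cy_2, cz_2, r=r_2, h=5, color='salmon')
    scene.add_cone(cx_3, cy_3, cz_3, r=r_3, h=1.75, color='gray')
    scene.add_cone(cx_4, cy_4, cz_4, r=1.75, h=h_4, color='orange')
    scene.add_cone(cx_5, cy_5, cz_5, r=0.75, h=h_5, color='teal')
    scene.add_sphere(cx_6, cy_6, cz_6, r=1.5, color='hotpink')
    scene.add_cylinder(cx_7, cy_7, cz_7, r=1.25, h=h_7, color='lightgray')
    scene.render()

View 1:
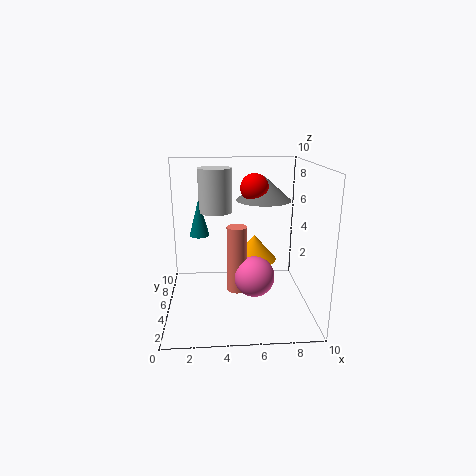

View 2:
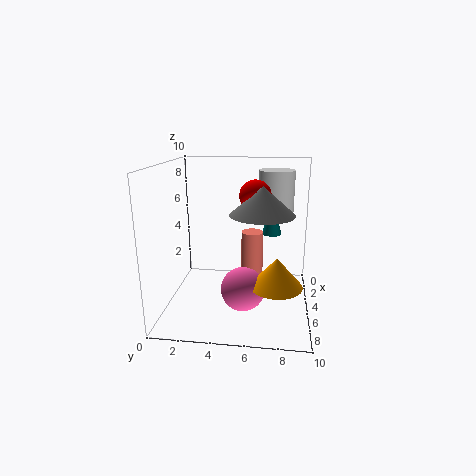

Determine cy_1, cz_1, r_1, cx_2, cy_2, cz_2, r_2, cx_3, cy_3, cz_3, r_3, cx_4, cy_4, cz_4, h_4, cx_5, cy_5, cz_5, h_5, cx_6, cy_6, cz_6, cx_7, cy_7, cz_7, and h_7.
cy_1 = 6.25, cz_1 = 8.25, r_1 = 1, cx_2 = 5, cy_2 = 6, cz_2 = 0.5, r_2 = 0.75, cx_3 = 7, cy_3 = 6.75, cz_3 = 7.25, r_3 = 2, cx_4 = 6.5, cy_4 = 7.75, cz_4 = 2.25, h_4 = 2, cx_5 = 2.25, cy_5 = 7.25, cz_5 = 4.5, h_5 = 2.75, cx_6 = 6.25, cy_6 = 5.5, cz_6 = 1.75, cx_7 = 3.5, cy_7 = 7.5, cz_7 = 6.25, h_7 = 3.25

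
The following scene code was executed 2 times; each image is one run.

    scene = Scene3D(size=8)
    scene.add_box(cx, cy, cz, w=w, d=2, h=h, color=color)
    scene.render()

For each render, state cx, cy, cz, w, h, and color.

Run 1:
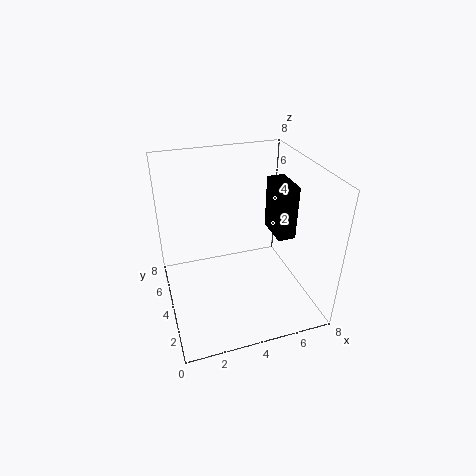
cx = 6; cy = 3; cz = 4; w = 1; h = 3; color = 'black'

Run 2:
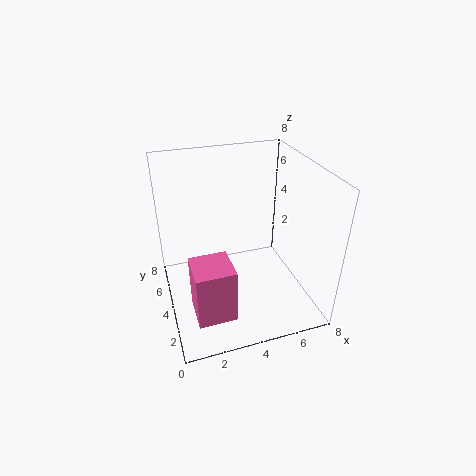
cx = 1; cy = 1; cz = 1; w = 2; h = 3; color = 'hotpink'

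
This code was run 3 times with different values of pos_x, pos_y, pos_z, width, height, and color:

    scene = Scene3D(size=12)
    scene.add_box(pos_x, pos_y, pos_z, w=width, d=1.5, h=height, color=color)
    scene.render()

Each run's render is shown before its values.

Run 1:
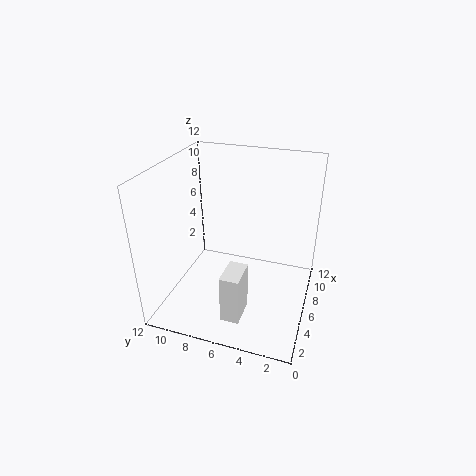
pos_x = 1.5, pos_y = 4.5, pos_z = 1, width = 2.5, height = 4, color = 'white'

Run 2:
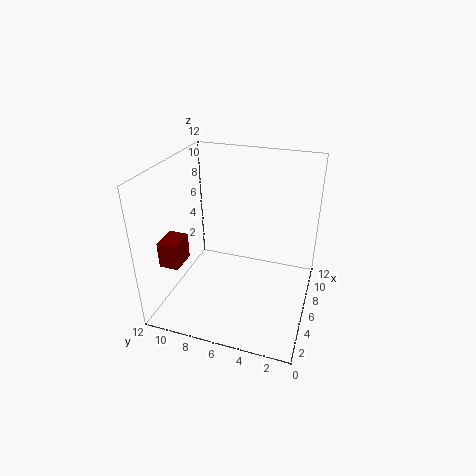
pos_x = 1, pos_y = 9, pos_z = 5.5, width = 2, height = 2, color = 'maroon'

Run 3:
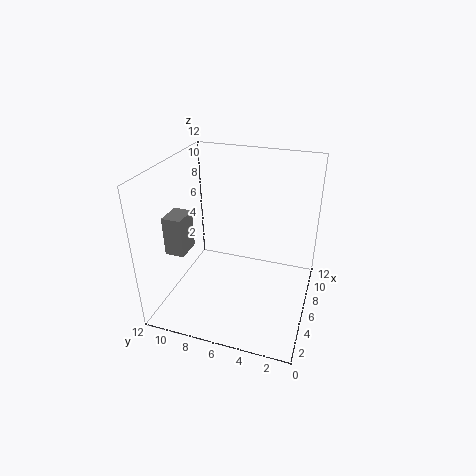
pos_x = 2, pos_y = 9, pos_z = 6, width = 2, height = 3, color = 'gray'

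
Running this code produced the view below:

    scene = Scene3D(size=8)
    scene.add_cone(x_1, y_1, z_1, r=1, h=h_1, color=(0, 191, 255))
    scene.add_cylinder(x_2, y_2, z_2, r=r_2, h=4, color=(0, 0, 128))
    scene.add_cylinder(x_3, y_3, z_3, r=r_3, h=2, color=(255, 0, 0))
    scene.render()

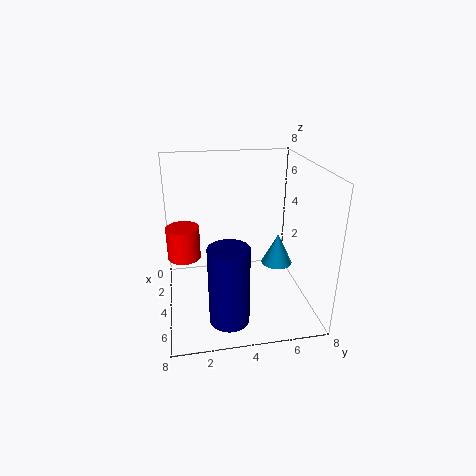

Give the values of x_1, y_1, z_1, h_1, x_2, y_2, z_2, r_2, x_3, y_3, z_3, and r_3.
x_1 = 2
y_1 = 7
z_1 = 1
h_1 = 2
x_2 = 7
y_2 = 3
z_2 = 1
r_2 = 1
x_3 = 2
y_3 = 1
z_3 = 2
r_3 = 1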